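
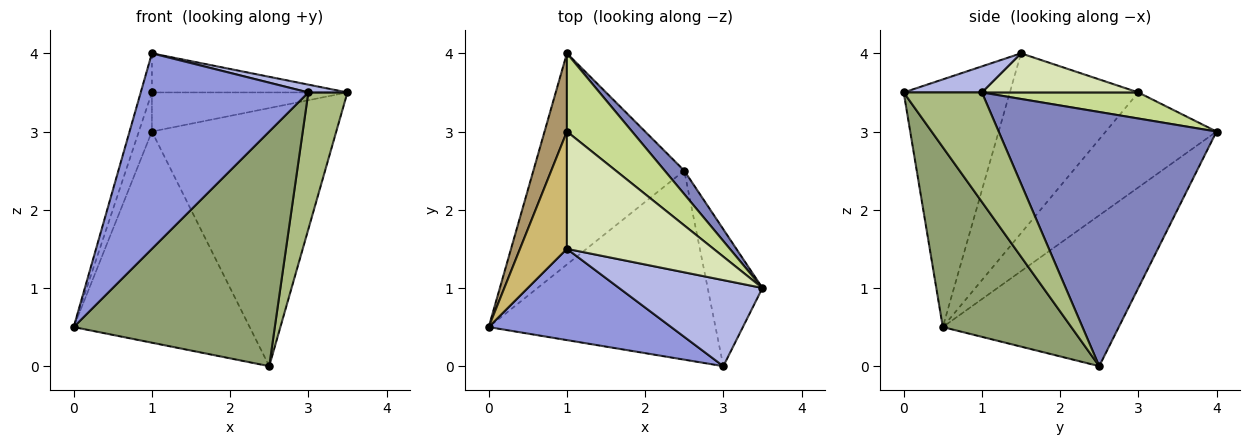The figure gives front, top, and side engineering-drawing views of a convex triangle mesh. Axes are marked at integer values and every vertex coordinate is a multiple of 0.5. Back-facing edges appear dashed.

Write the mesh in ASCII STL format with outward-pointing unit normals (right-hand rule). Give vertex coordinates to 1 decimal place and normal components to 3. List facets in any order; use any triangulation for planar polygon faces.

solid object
 facet normal -0.577 0.577 -0.577
  outer loop
   vertex 2.5 2.5 0.0
   vertex 0.0 0.5 0.5
   vertex 1.0 4.0 3.0
  endloop
 endfacet
 facet normal 0.762 0.645 0.059
  outer loop
   vertex 2.5 2.5 0.0
   vertex 1.0 4.0 3.0
   vertex 3.5 1.0 3.5
  endloop
 endfacet
 facet normal -0.498 -0.786 0.367
  outer loop
   vertex 3.0 0.0 3.5
   vertex 1.0 1.5 4.0
   vertex 0.0 0.5 0.5
  endloop
 endfacet
 facet normal 0.178 -0.089 0.980
  outer loop
   vertex 3.0 0.0 3.5
   vertex 3.5 1.0 3.5
   vertex 1.0 1.5 4.0
  endloop
 endfacet
 facet normal 0.445 -0.697 -0.562
  outer loop
   vertex 3.0 0.0 3.5
   vertex 0.0 0.5 0.5
   vertex 2.5 2.5 0.0
  endloop
 endfacet
 facet normal 0.816 -0.408 -0.408
  outer loop
   vertex 3.0 0.0 3.5
   vertex 2.5 2.5 0.0
   vertex 3.5 1.0 3.5
  endloop
 endfacet
 facet normal 0.337 0.421 0.842
  outer loop
   vertex 1.0 3.0 3.5
   vertex 3.5 1.0 3.5
   vertex 1.0 4.0 3.0
  endloop
 endfacet
 facet normal 0.245 0.307 0.920
  outer loop
   vertex 1.0 3.0 3.5
   vertex 1.0 1.5 4.0
   vertex 3.5 1.0 3.5
  endloop
 endfacet
 facet normal -0.967 0.114 0.228
  outer loop
   vertex 1.0 3.0 3.5
   vertex 1.0 4.0 3.0
   vertex 0.0 0.5 0.5
  endloop
 endfacet
 facet normal -0.964 0.084 0.252
  outer loop
   vertex 1.0 3.0 3.5
   vertex 0.0 0.5 0.5
   vertex 1.0 1.5 4.0
  endloop
 endfacet
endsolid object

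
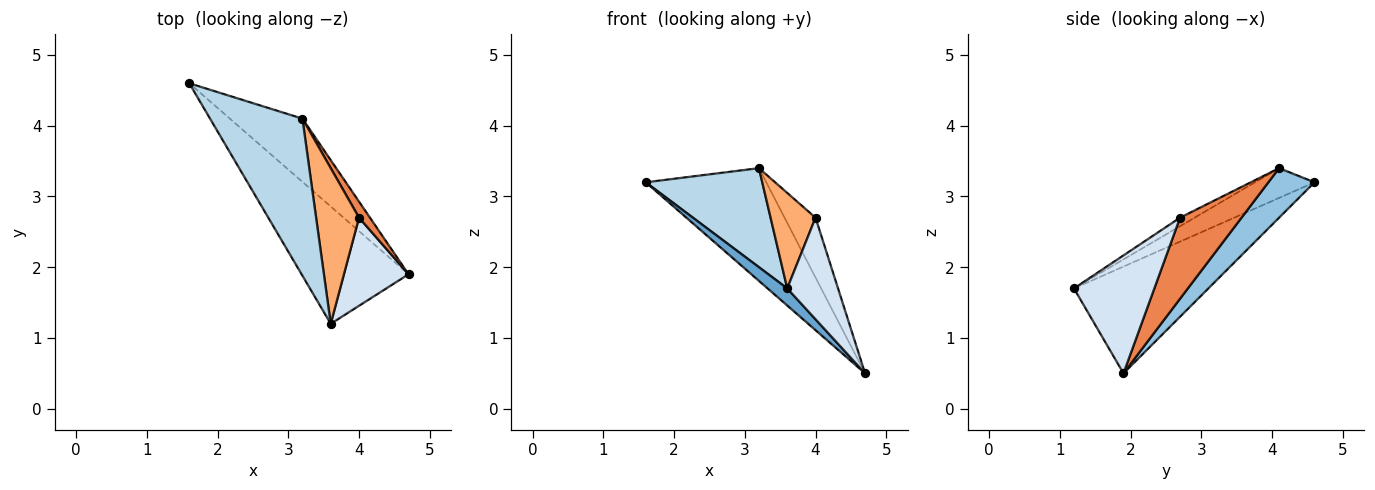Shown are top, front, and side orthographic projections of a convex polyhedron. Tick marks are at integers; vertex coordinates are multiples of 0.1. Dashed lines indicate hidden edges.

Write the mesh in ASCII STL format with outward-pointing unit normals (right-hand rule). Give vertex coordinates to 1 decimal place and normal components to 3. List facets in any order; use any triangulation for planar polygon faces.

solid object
 facet normal -0.703 -0.103 -0.704
  outer loop
   vertex 3.6 1.2 1.7
   vertex 1.6 4.6 3.2
   vertex 4.7 1.9 0.5
  endloop
 endfacet
 facet normal 0.317 0.827 -0.464
  outer loop
   vertex 3.2 4.1 3.4
   vertex 4.7 1.9 0.5
   vertex 1.6 4.6 3.2
  endloop
 endfacet
 facet normal -0.263 -0.515 0.816
  outer loop
   vertex 3.2 4.1 3.4
   vertex 1.6 4.6 3.2
   vertex 3.6 1.2 1.7
  endloop
 endfacet
 facet normal 0.767 -0.485 0.420
  outer loop
   vertex 4.0 2.7 2.7
   vertex 3.6 1.2 1.7
   vertex 4.7 1.9 0.5
  endloop
 endfacet
 facet normal 0.887 0.447 0.120
  outer loop
   vertex 4.0 2.7 2.7
   vertex 4.7 1.9 0.5
   vertex 3.2 4.1 3.4
  endloop
 endfacet
 facet normal -0.167 -0.516 0.840
  outer loop
   vertex 4.0 2.7 2.7
   vertex 3.2 4.1 3.4
   vertex 3.6 1.2 1.7
  endloop
 endfacet
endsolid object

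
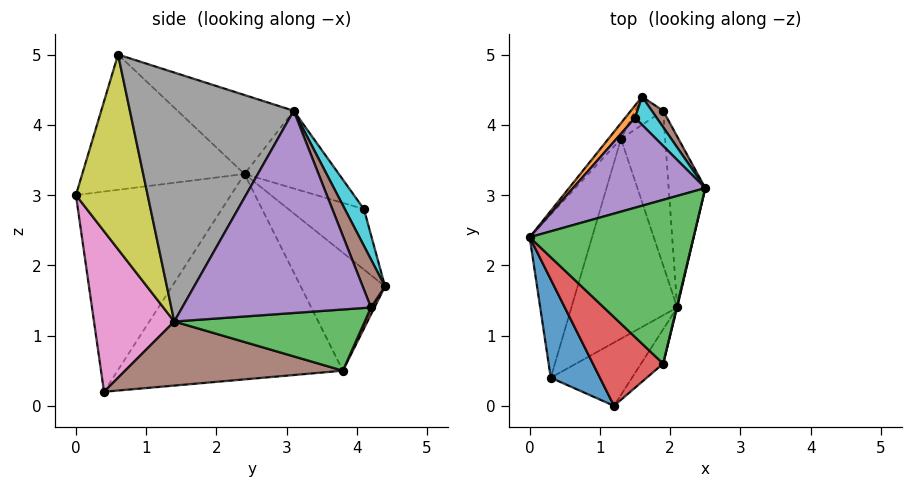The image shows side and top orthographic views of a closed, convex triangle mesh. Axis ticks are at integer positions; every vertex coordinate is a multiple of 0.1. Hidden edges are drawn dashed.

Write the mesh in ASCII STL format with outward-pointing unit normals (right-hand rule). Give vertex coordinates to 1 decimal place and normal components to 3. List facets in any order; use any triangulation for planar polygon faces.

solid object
 facet normal -0.863 -0.458 0.212
  outer loop
   vertex 0.3 0.4 0.2
   vertex 1.2 0.0 3.0
   vertex 0.0 2.4 3.3
  endloop
 endfacet
 facet normal -0.915 0.294 -0.278
  outer loop
   vertex 1.3 3.8 0.5
   vertex 0.3 0.4 0.2
   vertex 0.0 2.4 3.3
  endloop
 endfacet
 facet normal -0.404 0.365 0.839
  outer loop
   vertex 1.9 0.6 5.0
   vertex 2.5 3.1 4.2
   vertex 0.0 2.4 3.3
  endloop
 endfacet
 facet normal -0.793 -0.448 0.412
  outer loop
   vertex 1.9 0.6 5.0
   vertex 0.0 2.4 3.3
   vertex 1.2 0.0 3.0
  endloop
 endfacet
 facet normal -0.415 0.574 0.706
  outer loop
   vertex 1.5 4.1 2.8
   vertex 0.0 2.4 3.3
   vertex 2.5 3.1 4.2
  endloop
 endfacet
 facet normal 0.516 -0.077 -0.853
  outer loop
   vertex 2.1 1.4 1.2
   vertex 0.3 0.4 0.2
   vertex 1.3 3.8 0.5
  endloop
 endfacet
 facet normal 0.584 -0.756 -0.296
  outer loop
   vertex 2.1 1.4 1.2
   vertex 1.2 0.0 3.0
   vertex 0.3 0.4 0.2
  endloop
 endfacet
 facet normal 0.973 -0.233 0.002
  outer loop
   vertex 2.1 1.4 1.2
   vertex 2.5 3.1 4.2
   vertex 1.9 0.6 5.0
  endloop
 endfacet
 facet normal 0.782 -0.617 -0.089
  outer loop
   vertex 2.1 1.4 1.2
   vertex 1.9 0.6 5.0
   vertex 1.2 0.0 3.0
  endloop
 endfacet
 facet normal 0.463 0.844 0.272
  outer loop
   vertex 1.6 4.4 1.7
   vertex 1.5 4.1 2.8
   vertex 2.5 3.1 4.2
  endloop
 endfacet
 facet normal -0.811 0.579 -0.087
  outer loop
   vertex 1.6 4.4 1.7
   vertex 1.3 3.8 0.5
   vertex 0.0 2.4 3.3
  endloop
 endfacet
 facet normal -0.727 0.676 0.118
  outer loop
   vertex 1.6 4.4 1.7
   vertex 0.0 2.4 3.3
   vertex 1.5 4.1 2.8
  endloop
 endfacet
 facet normal 0.807 0.099 -0.582
  outer loop
   vertex 1.9 4.2 1.4
   vertex 2.1 1.4 1.2
   vertex 1.3 3.8 0.5
  endloop
 endfacet
 facet normal 0.117 0.876 -0.467
  outer loop
   vertex 1.9 4.2 1.4
   vertex 1.3 3.8 0.5
   vertex 1.6 4.4 1.7
  endloop
 endfacet
 facet normal 0.981 0.083 -0.178
  outer loop
   vertex 1.9 4.2 1.4
   vertex 2.5 3.1 4.2
   vertex 2.1 1.4 1.2
  endloop
 endfacet
 facet normal 0.650 0.745 0.153
  outer loop
   vertex 1.9 4.2 1.4
   vertex 1.6 4.4 1.7
   vertex 2.5 3.1 4.2
  endloop
 endfacet
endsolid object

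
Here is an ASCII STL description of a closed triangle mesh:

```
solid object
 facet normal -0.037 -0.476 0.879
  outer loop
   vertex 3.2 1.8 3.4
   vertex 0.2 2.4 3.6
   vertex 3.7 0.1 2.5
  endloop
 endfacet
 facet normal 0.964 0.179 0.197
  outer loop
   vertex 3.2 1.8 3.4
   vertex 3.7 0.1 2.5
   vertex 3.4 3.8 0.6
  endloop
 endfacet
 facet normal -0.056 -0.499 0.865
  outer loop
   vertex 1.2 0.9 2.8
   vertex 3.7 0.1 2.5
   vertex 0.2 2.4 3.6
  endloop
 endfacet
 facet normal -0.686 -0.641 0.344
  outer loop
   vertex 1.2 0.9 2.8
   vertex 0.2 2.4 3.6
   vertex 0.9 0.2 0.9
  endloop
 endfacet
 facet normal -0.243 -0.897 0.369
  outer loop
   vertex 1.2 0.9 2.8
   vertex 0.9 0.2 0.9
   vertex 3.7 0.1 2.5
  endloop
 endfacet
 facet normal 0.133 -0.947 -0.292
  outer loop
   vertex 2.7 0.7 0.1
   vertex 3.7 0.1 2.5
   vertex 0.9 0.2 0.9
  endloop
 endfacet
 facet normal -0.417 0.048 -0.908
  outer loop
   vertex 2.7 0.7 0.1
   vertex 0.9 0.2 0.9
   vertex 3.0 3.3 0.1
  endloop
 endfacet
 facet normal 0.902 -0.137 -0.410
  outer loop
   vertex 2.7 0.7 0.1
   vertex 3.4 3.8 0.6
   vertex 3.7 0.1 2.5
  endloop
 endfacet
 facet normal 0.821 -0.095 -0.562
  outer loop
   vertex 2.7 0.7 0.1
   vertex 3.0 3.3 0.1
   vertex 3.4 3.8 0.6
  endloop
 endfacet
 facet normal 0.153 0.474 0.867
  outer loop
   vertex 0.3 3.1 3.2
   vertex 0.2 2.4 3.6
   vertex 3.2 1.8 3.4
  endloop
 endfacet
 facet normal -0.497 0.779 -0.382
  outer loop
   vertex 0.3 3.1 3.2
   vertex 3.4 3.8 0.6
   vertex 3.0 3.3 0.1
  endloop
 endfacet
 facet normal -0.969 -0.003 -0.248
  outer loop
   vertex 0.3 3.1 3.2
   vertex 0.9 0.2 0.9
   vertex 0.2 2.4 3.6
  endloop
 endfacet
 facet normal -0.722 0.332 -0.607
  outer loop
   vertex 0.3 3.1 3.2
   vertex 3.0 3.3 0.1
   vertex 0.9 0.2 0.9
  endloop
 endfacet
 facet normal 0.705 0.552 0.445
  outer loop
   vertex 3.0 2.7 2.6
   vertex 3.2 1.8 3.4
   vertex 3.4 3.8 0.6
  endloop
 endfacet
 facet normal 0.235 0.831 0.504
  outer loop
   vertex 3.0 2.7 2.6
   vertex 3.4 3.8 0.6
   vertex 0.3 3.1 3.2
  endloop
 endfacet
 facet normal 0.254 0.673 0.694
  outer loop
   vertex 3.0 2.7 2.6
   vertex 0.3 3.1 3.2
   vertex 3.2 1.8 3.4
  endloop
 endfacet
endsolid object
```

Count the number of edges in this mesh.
24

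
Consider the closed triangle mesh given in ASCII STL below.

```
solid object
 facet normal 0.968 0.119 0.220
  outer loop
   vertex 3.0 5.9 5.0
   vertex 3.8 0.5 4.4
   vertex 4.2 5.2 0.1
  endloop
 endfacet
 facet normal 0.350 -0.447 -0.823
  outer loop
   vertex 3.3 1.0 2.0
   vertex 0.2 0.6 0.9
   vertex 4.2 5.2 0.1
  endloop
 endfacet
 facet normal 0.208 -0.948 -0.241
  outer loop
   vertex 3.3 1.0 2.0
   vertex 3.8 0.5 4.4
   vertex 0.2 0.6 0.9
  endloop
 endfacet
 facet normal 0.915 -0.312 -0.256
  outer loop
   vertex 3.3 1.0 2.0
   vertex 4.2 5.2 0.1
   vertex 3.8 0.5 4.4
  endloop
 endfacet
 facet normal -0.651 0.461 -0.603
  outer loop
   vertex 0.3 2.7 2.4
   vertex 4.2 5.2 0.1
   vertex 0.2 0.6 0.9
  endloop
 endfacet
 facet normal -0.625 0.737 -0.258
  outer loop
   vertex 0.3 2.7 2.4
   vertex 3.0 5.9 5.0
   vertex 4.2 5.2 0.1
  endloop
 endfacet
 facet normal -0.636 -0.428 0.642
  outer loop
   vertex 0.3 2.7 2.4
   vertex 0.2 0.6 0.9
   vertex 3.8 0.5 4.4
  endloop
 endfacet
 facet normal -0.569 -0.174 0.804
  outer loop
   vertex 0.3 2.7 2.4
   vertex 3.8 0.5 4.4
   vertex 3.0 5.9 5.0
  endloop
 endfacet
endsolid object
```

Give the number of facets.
8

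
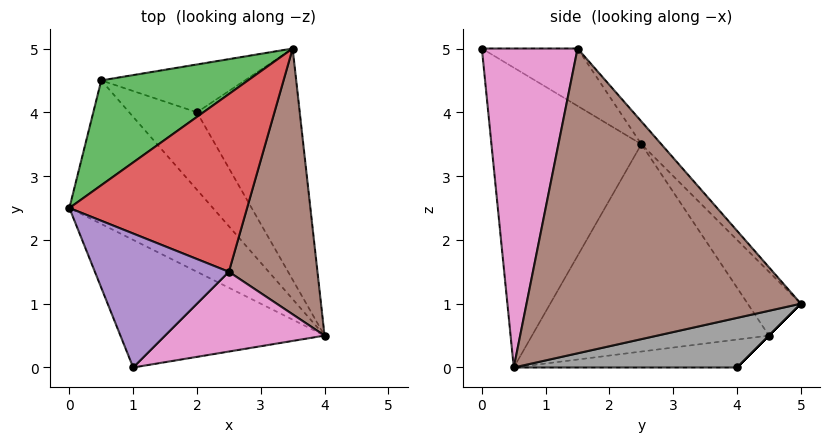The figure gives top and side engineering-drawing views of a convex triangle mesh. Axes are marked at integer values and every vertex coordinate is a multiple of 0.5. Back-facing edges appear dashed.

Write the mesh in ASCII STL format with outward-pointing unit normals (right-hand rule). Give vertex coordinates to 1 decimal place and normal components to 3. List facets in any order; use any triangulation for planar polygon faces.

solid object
 facet normal -0.687 -0.556 -0.468
  outer loop
   vertex 1.0 0.0 5.0
   vertex 0.0 2.5 3.5
   vertex 4.0 0.5 0.0
  endloop
 endfacet
 facet normal -0.690 -0.544 -0.478
  outer loop
   vertex 0.5 4.5 0.5
   vertex 4.0 0.5 0.0
   vertex 0.0 2.5 3.5
  endloop
 endfacet
 facet normal -0.224 0.828 0.515
  outer loop
   vertex 0.5 4.5 0.5
   vertex 0.0 2.5 3.5
   vertex 3.5 5.0 1.0
  endloop
 endfacet
 facet normal -0.083 0.760 0.644
  outer loop
   vertex 2.5 1.5 5.0
   vertex 3.5 5.0 1.0
   vertex 0.0 2.5 3.5
  endloop
 endfacet
 facet normal -0.367 0.367 0.855
  outer loop
   vertex 2.5 1.5 5.0
   vertex 0.0 2.5 3.5
   vertex 1.0 0.0 5.0
  endloop
 endfacet
 facet normal 0.959 0.045 0.279
  outer loop
   vertex 2.5 1.5 5.0
   vertex 4.0 0.5 0.0
   vertex 3.5 5.0 1.0
  endloop
 endfacet
 facet normal 0.667 -0.667 0.333
  outer loop
   vertex 2.5 1.5 5.0
   vertex 1.0 0.0 5.0
   vertex 4.0 0.5 0.0
  endloop
 endfacet
 facet normal 0.422 0.241 -0.874
  outer loop
   vertex 2.0 4.0 0.0
   vertex 3.5 5.0 1.0
   vertex 4.0 0.5 0.0
  endloop
 endfacet
 facet normal -0.372 -0.213 -0.904
  outer loop
   vertex 2.0 4.0 0.0
   vertex 4.0 0.5 0.0
   vertex 0.5 4.5 0.5
  endloop
 endfacet
 facet normal 0.000 0.707 -0.707
  outer loop
   vertex 2.0 4.0 0.0
   vertex 0.5 4.5 0.5
   vertex 3.5 5.0 1.0
  endloop
 endfacet
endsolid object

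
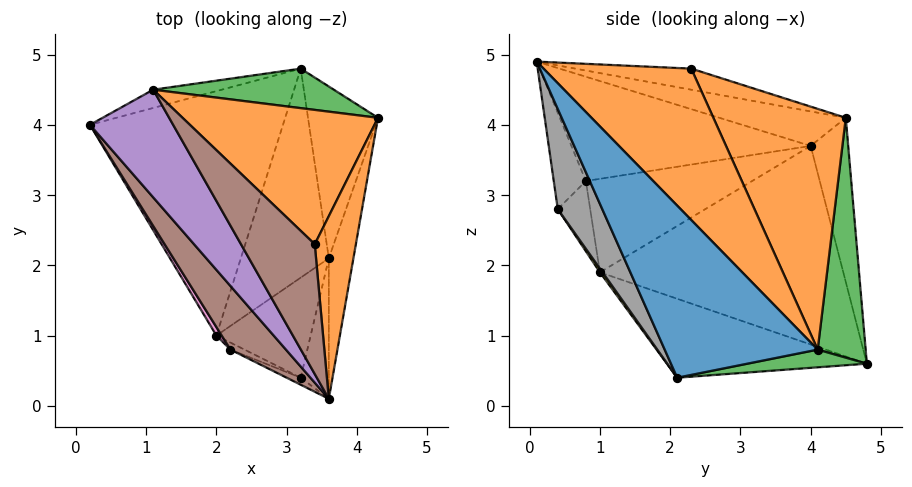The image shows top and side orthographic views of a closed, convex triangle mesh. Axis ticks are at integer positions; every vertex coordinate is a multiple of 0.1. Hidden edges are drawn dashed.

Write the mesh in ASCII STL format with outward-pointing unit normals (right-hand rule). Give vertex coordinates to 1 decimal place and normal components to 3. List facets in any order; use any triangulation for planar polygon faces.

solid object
 facet normal 0.943 -0.303 -0.135
  outer loop
   vertex 3.6 2.1 0.4
   vertex 4.3 4.1 0.8
   vertex 3.6 0.1 4.9
  endloop
 endfacet
 facet normal 0.960 0.099 0.261
  outer loop
   vertex 3.4 2.3 4.8
   vertex 3.6 0.1 4.9
   vertex 4.3 4.1 0.8
  endloop
 endfacet
 facet normal 0.244 0.107 -0.964
  outer loop
   vertex 3.2 4.8 0.6
   vertex 4.3 4.1 0.8
   vertex 3.6 2.1 0.4
  endloop
 endfacet
 facet normal -0.717 -0.012 -0.697
  outer loop
   vertex 3.2 4.8 0.6
   vertex 2.0 1.0 1.9
   vertex 0.2 4.0 3.7
  endloop
 endfacet
 facet normal -0.667 -0.044 -0.744
  outer loop
   vertex 3.2 4.8 0.6
   vertex 3.6 2.1 0.4
   vertex 2.0 1.0 1.9
  endloop
 endfacet
 facet normal -0.749 -0.530 0.398
  outer loop
   vertex 2.2 0.8 3.2
   vertex 3.6 0.1 4.9
   vertex 0.2 4.0 3.7
  endloop
 endfacet
 facet normal -0.844 -0.535 0.048
  outer loop
   vertex 2.2 0.8 3.2
   vertex 0.2 4.0 3.7
   vertex 2.0 1.0 1.9
  endloop
 endfacet
 facet normal 0.823 -0.520 -0.231
  outer loop
   vertex 3.2 0.4 2.8
   vertex 3.6 2.1 0.4
   vertex 3.6 0.1 4.9
  endloop
 endfacet
 facet normal 0.023 -0.818 -0.575
  outer loop
   vertex 3.2 0.4 2.8
   vertex 2.0 1.0 1.9
   vertex 3.6 2.1 0.4
  endloop
 endfacet
 facet normal -0.390 -0.919 -0.057
  outer loop
   vertex 3.2 0.4 2.8
   vertex 3.6 0.1 4.9
   vertex 2.2 0.8 3.2
  endloop
 endfacet
 facet normal -0.397 -0.914 -0.079
  outer loop
   vertex 3.2 0.4 2.8
   vertex 2.2 0.8 3.2
   vertex 2.0 1.0 1.9
  endloop
 endfacet
 facet normal 0.546 0.711 0.443
  outer loop
   vertex 1.1 4.5 4.1
   vertex 3.4 2.3 4.8
   vertex 4.3 4.1 0.8
  endloop
 endfacet
 facet normal 0.458 0.819 0.345
  outer loop
   vertex 1.1 4.5 4.1
   vertex 4.3 4.1 0.8
   vertex 3.2 4.8 0.6
  endloop
 endfacet
 facet normal -0.418 0.892 -0.174
  outer loop
   vertex 1.1 4.5 4.1
   vertex 3.2 4.8 0.6
   vertex 0.2 4.0 3.7
  endloop
 endfacet
 facet normal -0.383 -0.050 0.923
  outer loop
   vertex 1.1 4.5 4.1
   vertex 0.2 4.0 3.7
   vertex 3.6 0.1 4.9
  endloop
 endfacet
 facet normal -0.275 0.019 0.961
  outer loop
   vertex 1.1 4.5 4.1
   vertex 3.6 0.1 4.9
   vertex 3.4 2.3 4.8
  endloop
 endfacet
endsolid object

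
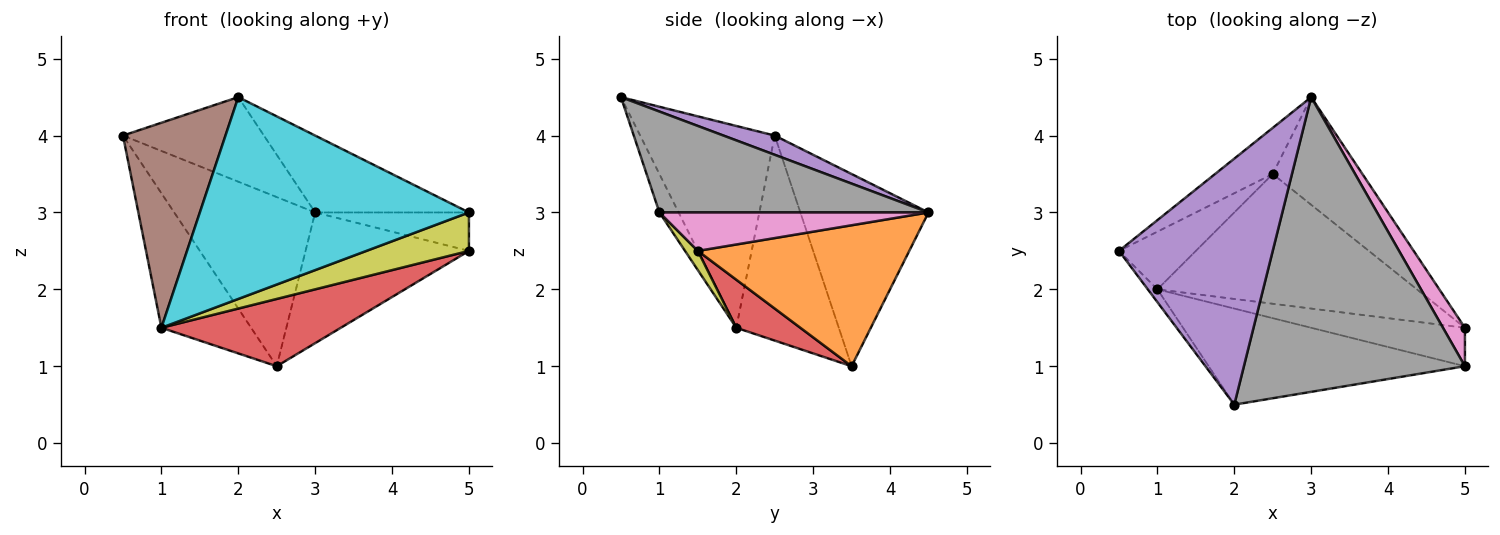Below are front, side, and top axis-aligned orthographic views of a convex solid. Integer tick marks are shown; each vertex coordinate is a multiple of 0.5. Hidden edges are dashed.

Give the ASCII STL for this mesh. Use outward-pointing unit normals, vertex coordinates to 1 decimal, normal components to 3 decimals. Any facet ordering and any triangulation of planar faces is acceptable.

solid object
 facet normal -0.659 0.725 -0.198
  outer loop
   vertex 2.5 3.5 1.0
   vertex 0.5 2.5 4.0
   vertex 3.0 4.5 3.0
  endloop
 endfacet
 facet normal 0.707 0.546 -0.450
  outer loop
   vertex 2.5 3.5 1.0
   vertex 3.0 4.5 3.0
   vertex 5.0 1.5 2.5
  endloop
 endfacet
 facet normal -0.724 0.634 -0.272
  outer loop
   vertex 1.0 2.0 1.5
   vertex 0.5 2.5 4.0
   vertex 2.5 3.5 1.0
  endloop
 endfacet
 facet normal 0.162 -0.454 -0.876
  outer loop
   vertex 1.0 2.0 1.5
   vertex 2.5 3.5 1.0
   vertex 5.0 1.5 2.5
  endloop
 endfacet
 facet normal 0.117 0.323 0.939
  outer loop
   vertex 2.0 0.5 4.5
   vertex 3.0 4.5 3.0
   vertex 0.5 2.5 4.0
  endloop
 endfacet
 facet normal -0.795 -0.606 -0.038
  outer loop
   vertex 2.0 0.5 4.5
   vertex 0.5 2.5 4.0
   vertex 1.0 2.0 1.5
  endloop
 endfacet
 facet normal 0.778 0.444 0.444
  outer loop
   vertex 5.0 1.0 3.0
   vertex 5.0 1.5 2.5
   vertex 3.0 4.5 3.0
  endloop
 endfacet
 facet normal 0.404 0.231 0.885
  outer loop
   vertex 5.0 1.0 3.0
   vertex 3.0 4.5 3.0
   vertex 2.0 0.5 4.5
  endloop
 endfacet
 facet normal 0.088 -0.704 -0.704
  outer loop
   vertex 5.0 1.0 3.0
   vertex 1.0 2.0 1.5
   vertex 5.0 1.5 2.5
  endloop
 endfacet
 facet normal -0.064 -0.901 -0.429
  outer loop
   vertex 5.0 1.0 3.0
   vertex 2.0 0.5 4.5
   vertex 1.0 2.0 1.5
  endloop
 endfacet
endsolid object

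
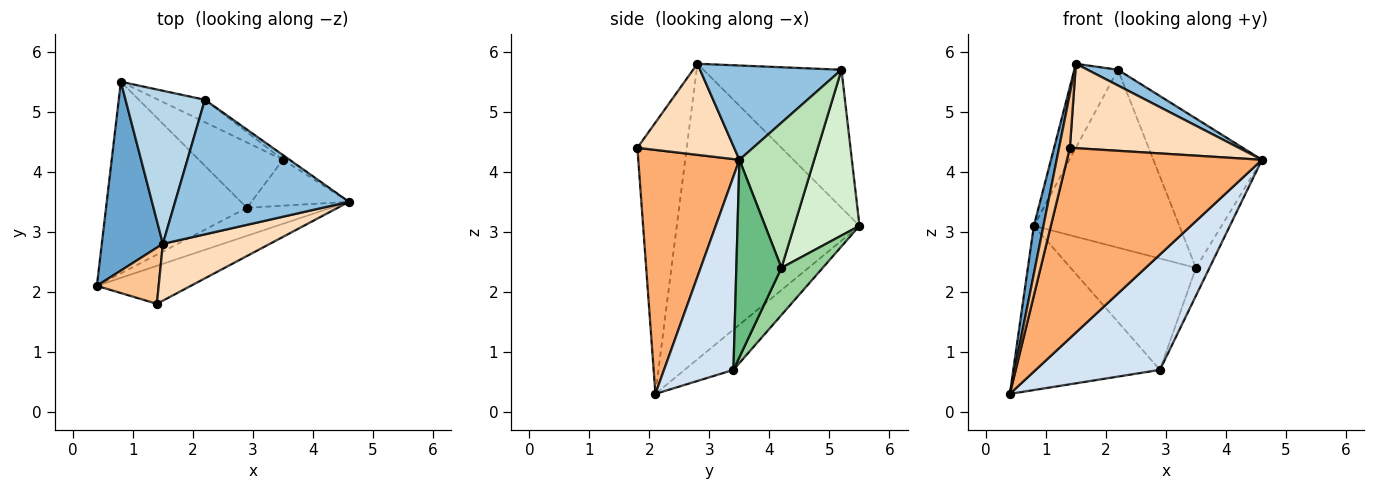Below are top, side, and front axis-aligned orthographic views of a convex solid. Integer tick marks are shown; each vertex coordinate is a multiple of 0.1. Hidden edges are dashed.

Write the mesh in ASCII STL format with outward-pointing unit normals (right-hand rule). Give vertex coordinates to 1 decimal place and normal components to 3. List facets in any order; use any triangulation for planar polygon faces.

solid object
 facet normal -0.978 -0.051 0.202
  outer loop
   vertex 1.5 2.8 5.8
   vertex 0.8 5.5 3.1
   vertex 0.4 2.1 0.3
  endloop
 endfacet
 facet normal 0.474 -0.102 0.874
  outer loop
   vertex 2.2 5.2 5.7
   vertex 1.5 2.8 5.8
   vertex 4.6 3.5 4.2
  endloop
 endfacet
 facet normal -0.836 0.264 0.481
  outer loop
   vertex 2.2 5.2 5.7
   vertex 0.8 5.5 3.1
   vertex 1.5 2.8 5.8
  endloop
 endfacet
 facet normal 0.477 -0.854 -0.207
  outer loop
   vertex 2.9 3.4 0.7
   vertex 4.6 3.5 4.2
   vertex 0.4 2.1 0.3
  endloop
 endfacet
 facet normal -0.212 0.636 -0.742
  outer loop
   vertex 2.9 3.4 0.7
   vertex 0.4 2.1 0.3
   vertex 0.8 5.5 3.1
  endloop
 endfacet
 facet normal 0.453 -0.874 -0.175
  outer loop
   vertex 1.4 1.8 4.4
   vertex 0.4 2.1 0.3
   vertex 4.6 3.5 4.2
  endloop
 endfacet
 facet normal -0.954 -0.209 0.217
  outer loop
   vertex 1.4 1.8 4.4
   vertex 1.5 2.8 5.8
   vertex 0.4 2.1 0.3
  endloop
 endfacet
 facet normal 0.429 -0.749 0.504
  outer loop
   vertex 1.4 1.8 4.4
   vertex 4.6 3.5 4.2
   vertex 1.5 2.8 5.8
  endloop
 endfacet
 facet normal 0.866 0.260 -0.428
  outer loop
   vertex 3.5 4.2 2.4
   vertex 4.6 3.5 4.2
   vertex 2.9 3.4 0.7
  endloop
 endfacet
 facet normal 0.273 0.830 -0.487
  outer loop
   vertex 3.5 4.2 2.4
   vertex 2.9 3.4 0.7
   vertex 0.8 5.5 3.1
  endloop
 endfacet
 facet normal 0.567 0.823 -0.026
  outer loop
   vertex 3.5 4.2 2.4
   vertex 2.2 5.2 5.7
   vertex 4.6 3.5 4.2
  endloop
 endfacet
 facet normal 0.407 0.906 -0.114
  outer loop
   vertex 3.5 4.2 2.4
   vertex 0.8 5.5 3.1
   vertex 2.2 5.2 5.7
  endloop
 endfacet
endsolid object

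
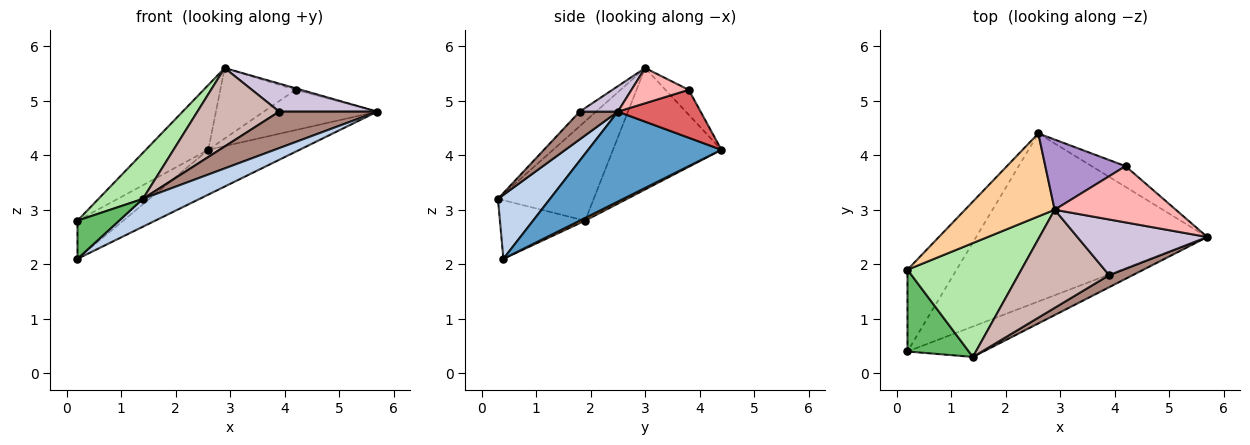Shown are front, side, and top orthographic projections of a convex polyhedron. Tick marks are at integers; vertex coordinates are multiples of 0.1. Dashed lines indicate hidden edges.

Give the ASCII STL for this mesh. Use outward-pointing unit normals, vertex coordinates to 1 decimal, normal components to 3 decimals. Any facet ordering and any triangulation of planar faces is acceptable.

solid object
 facet normal 0.352 0.241 -0.904
  outer loop
   vertex 2.6 4.4 4.1
   vertex 5.7 2.5 4.8
   vertex 0.2 0.4 2.1
  endloop
 endfacet
 facet normal 0.527 -0.574 -0.627
  outer loop
   vertex 1.4 0.3 3.2
   vertex 0.2 0.4 2.1
   vertex 5.7 2.5 4.8
  endloop
 endfacet
 facet normal 0.050 0.422 -0.905
  outer loop
   vertex 0.2 1.9 2.8
   vertex 2.6 4.4 4.1
   vertex 0.2 0.4 2.1
  endloop
 endfacet
 facet normal -0.730 0.421 0.539
  outer loop
   vertex 0.2 1.9 2.8
   vertex 2.9 3.0 5.6
   vertex 2.6 4.4 4.1
  endloop
 endfacet
 facet normal -0.655 -0.320 0.685
  outer loop
   vertex 0.2 1.9 2.8
   vertex 0.2 0.4 2.1
   vertex 1.4 0.3 3.2
  endloop
 endfacet
 facet normal -0.629 -0.291 0.721
  outer loop
   vertex 0.2 1.9 2.8
   vertex 1.4 0.3 3.2
   vertex 2.9 3.0 5.6
  endloop
 endfacet
 facet normal 0.544 0.746 -0.384
  outer loop
   vertex 4.2 3.8 5.2
   vertex 5.7 2.5 4.8
   vertex 2.6 4.4 4.1
  endloop
 endfacet
 facet normal 0.279 0.027 0.960
  outer loop
   vertex 4.2 3.8 5.2
   vertex 2.9 3.0 5.6
   vertex 5.7 2.5 4.8
  endloop
 endfacet
 facet normal -0.214 0.692 0.689
  outer loop
   vertex 4.2 3.8 5.2
   vertex 2.6 4.4 4.1
   vertex 2.9 3.0 5.6
  endloop
 endfacet
 facet normal 0.172 -0.443 0.880
  outer loop
   vertex 3.9 1.8 4.8
   vertex 5.7 2.5 4.8
   vertex 2.9 3.0 5.6
  endloop
 endfacet
 facet normal 0.346 -0.891 0.294
  outer loop
   vertex 3.9 1.8 4.8
   vertex 1.4 0.3 3.2
   vertex 5.7 2.5 4.8
  endloop
 endfacet
 facet normal -0.124 -0.620 0.775
  outer loop
   vertex 3.9 1.8 4.8
   vertex 2.9 3.0 5.6
   vertex 1.4 0.3 3.2
  endloop
 endfacet
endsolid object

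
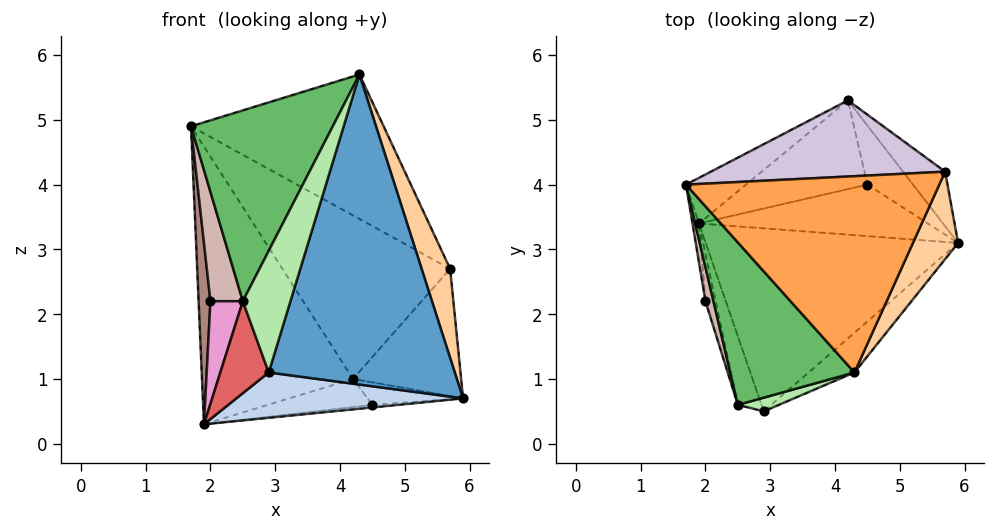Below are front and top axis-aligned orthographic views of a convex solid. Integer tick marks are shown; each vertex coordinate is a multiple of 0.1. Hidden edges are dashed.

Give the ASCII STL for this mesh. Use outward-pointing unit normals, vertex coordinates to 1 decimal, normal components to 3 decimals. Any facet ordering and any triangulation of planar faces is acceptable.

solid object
 facet normal 0.644 -0.758 -0.097
  outer loop
   vertex 4.3 1.1 5.7
   vertex 2.9 0.5 1.1
   vertex 5.9 3.1 0.7
  endloop
 endfacet
 facet normal 0.079 -0.240 -0.968
  outer loop
   vertex 1.9 3.4 0.3
   vertex 5.9 3.1 0.7
   vertex 2.9 0.5 1.1
  endloop
 endfacet
 facet normal 0.382 0.548 0.744
  outer loop
   vertex 5.7 4.2 2.7
   vertex 1.7 4.0 4.9
   vertex 4.3 1.1 5.7
  endloop
 endfacet
 facet normal 0.951 -0.220 0.216
  outer loop
   vertex 5.7 4.2 2.7
   vertex 4.3 1.1 5.7
   vertex 5.9 3.1 0.7
  endloop
 endfacet
 facet normal -0.724 -0.525 0.447
  outer loop
   vertex 2.5 0.6 2.2
   vertex 4.3 1.1 5.7
   vertex 1.7 4.0 4.9
  endloop
 endfacet
 facet normal 0.059 -0.992 0.112
  outer loop
   vertex 2.5 0.6 2.2
   vertex 2.9 0.5 1.1
   vertex 4.3 1.1 5.7
  endloop
 endfacet
 facet normal -0.879 -0.382 -0.285
  outer loop
   vertex 2.5 0.6 2.2
   vertex 1.9 3.4 0.3
   vertex 2.9 0.5 1.1
  endloop
 endfacet
 facet normal 0.746 0.612 -0.262
  outer loop
   vertex 4.2 5.3 1.0
   vertex 5.7 4.2 2.7
   vertex 5.9 3.1 0.7
  endloop
 endfacet
 facet normal -0.608 0.783 -0.129
  outer loop
   vertex 4.2 5.3 1.0
   vertex 1.9 3.4 0.3
   vertex 1.7 4.0 4.9
  endloop
 endfacet
 facet normal 0.184 0.891 0.415
  outer loop
   vertex 4.2 5.3 1.0
   vertex 1.7 4.0 4.9
   vertex 5.7 4.2 2.7
  endloop
 endfacet
 facet normal -0.992 -0.125 -0.027
  outer loop
   vertex 2.0 2.2 2.2
   vertex 1.7 4.0 4.9
   vertex 1.9 3.4 0.3
  endloop
 endfacet
 facet normal -0.950 -0.297 0.092
  outer loop
   vertex 2.0 2.2 2.2
   vertex 2.5 0.6 2.2
   vertex 1.7 4.0 4.9
  endloop
 endfacet
 facet normal -0.946 -0.295 -0.137
  outer loop
   vertex 2.0 2.2 2.2
   vertex 1.9 3.4 0.3
   vertex 2.5 0.6 2.2
  endloop
 endfacet
 facet normal 0.103 0.050 -0.993
  outer loop
   vertex 4.5 4.0 0.6
   vertex 5.9 3.1 0.7
   vertex 1.9 3.4 0.3
  endloop
 endfacet
 facet normal 0.283 0.341 -0.896
  outer loop
   vertex 4.5 4.0 0.6
   vertex 4.2 5.3 1.0
   vertex 5.9 3.1 0.7
  endloop
 endfacet
 facet normal 0.040 0.302 -0.952
  outer loop
   vertex 4.5 4.0 0.6
   vertex 1.9 3.4 0.3
   vertex 4.2 5.3 1.0
  endloop
 endfacet
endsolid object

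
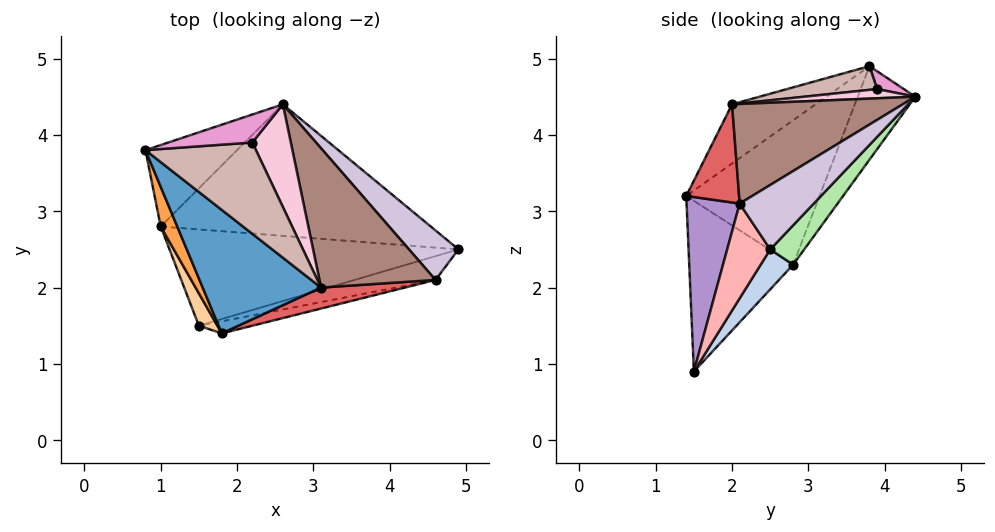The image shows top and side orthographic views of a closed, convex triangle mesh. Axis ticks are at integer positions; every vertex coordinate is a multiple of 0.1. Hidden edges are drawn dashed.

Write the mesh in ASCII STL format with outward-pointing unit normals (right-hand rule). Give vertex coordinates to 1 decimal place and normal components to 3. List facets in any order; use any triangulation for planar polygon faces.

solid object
 facet normal -0.346 -0.634 0.692
  outer loop
   vertex 3.1 2.0 4.4
   vertex 0.8 3.8 4.9
   vertex 1.8 1.4 3.2
  endloop
 endfacet
 facet normal 0.091 0.746 -0.660
  outer loop
   vertex 1.0 2.8 2.3
   vertex 4.9 2.5 2.5
   vertex 1.5 1.5 0.9
  endloop
 endfacet
 facet normal -0.891 -0.443 0.102
  outer loop
   vertex 1.0 2.8 2.3
   vertex 1.8 1.4 3.2
   vertex 0.8 3.8 4.9
  endloop
 endfacet
 facet normal -0.890 -0.446 0.097
  outer loop
   vertex 1.0 2.8 2.3
   vertex 1.5 1.5 0.9
   vertex 1.8 1.4 3.2
  endloop
 endfacet
 facet normal -0.366 0.859 -0.358
  outer loop
   vertex 2.6 4.4 4.5
   vertex 1.0 2.8 2.3
   vertex 0.8 3.8 4.9
  endloop
 endfacet
 facet normal 0.092 0.772 -0.628
  outer loop
   vertex 2.6 4.4 4.5
   vertex 4.9 2.5 2.5
   vertex 1.0 2.8 2.3
  endloop
 endfacet
 facet normal 0.244 -0.947 0.209
  outer loop
   vertex 4.6 2.1 3.1
   vertex 3.1 2.0 4.4
   vertex 1.8 1.4 3.2
  endloop
 endfacet
 facet normal 0.413 -0.839 -0.353
  outer loop
   vertex 4.6 2.1 3.1
   vertex 1.5 1.5 0.9
   vertex 4.9 2.5 2.5
  endloop
 endfacet
 facet normal 0.239 -0.968 -0.073
  outer loop
   vertex 4.6 2.1 3.1
   vertex 1.8 1.4 3.2
   vertex 1.5 1.5 0.9
  endloop
 endfacet
 facet normal 0.756 0.304 0.580
  outer loop
   vertex 4.6 2.1 3.1
   vertex 4.9 2.5 2.5
   vertex 2.6 4.4 4.5
  endloop
 endfacet
 facet normal 0.647 0.103 0.755
  outer loop
   vertex 4.6 2.1 3.1
   vertex 2.6 4.4 4.5
   vertex 3.1 2.0 4.4
  endloop
 endfacet
 facet normal 0.210 -0.004 0.978
  outer loop
   vertex 2.2 3.9 4.6
   vertex 0.8 3.8 4.9
   vertex 3.1 2.0 4.4
  endloop
 endfacet
 facet normal 0.207 0.030 0.978
  outer loop
   vertex 2.2 3.9 4.6
   vertex 2.6 4.4 4.5
   vertex 0.8 3.8 4.9
  endloop
 endfacet
 facet normal 0.233 0.008 0.972
  outer loop
   vertex 2.2 3.9 4.6
   vertex 3.1 2.0 4.4
   vertex 2.6 4.4 4.5
  endloop
 endfacet
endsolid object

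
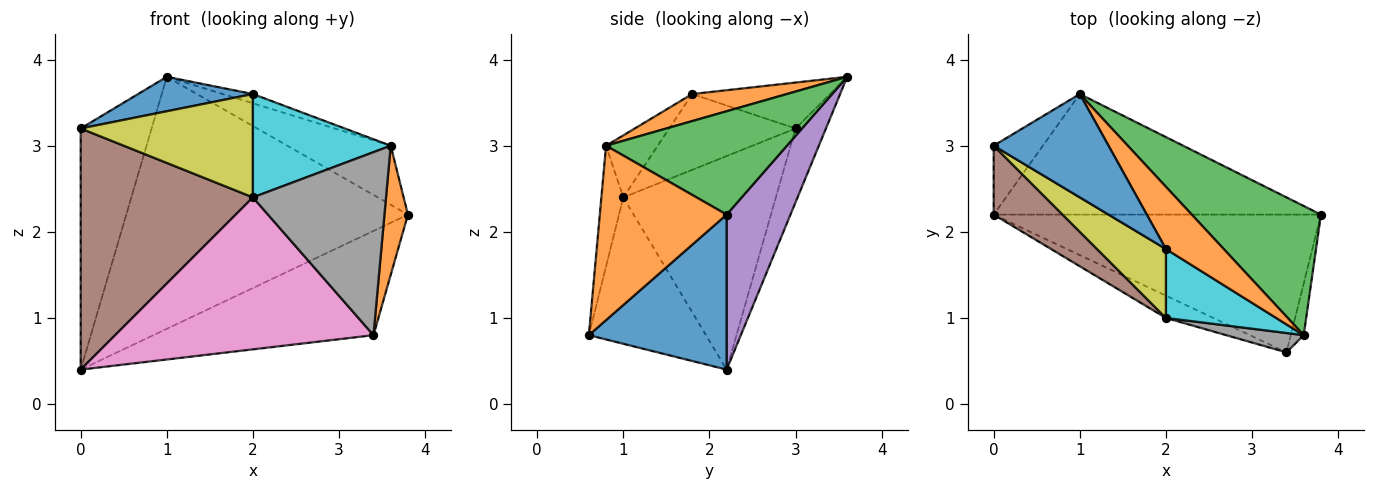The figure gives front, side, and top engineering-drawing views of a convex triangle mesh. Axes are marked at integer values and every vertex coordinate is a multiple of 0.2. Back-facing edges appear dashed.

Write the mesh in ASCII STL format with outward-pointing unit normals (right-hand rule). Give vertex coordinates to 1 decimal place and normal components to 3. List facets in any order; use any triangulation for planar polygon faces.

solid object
 facet normal 0.353 0.564 -0.746
  outer loop
   vertex 0.0 2.2 0.4
   vertex 3.8 2.2 2.2
   vertex 3.4 0.6 0.8
  endloop
 endfacet
 facet normal 0.981 -0.182 -0.073
  outer loop
   vertex 3.6 0.8 3.0
   vertex 3.4 0.6 0.8
   vertex 3.8 2.2 2.2
  endloop
 endfacet
 facet normal 0.588 0.336 0.735
  outer loop
   vertex 1.0 3.6 3.8
   vertex 3.6 0.8 3.0
   vertex 3.8 2.2 2.2
  endloop
 endfacet
 facet normal -0.381 0.889 -0.254
  outer loop
   vertex 1.0 3.6 3.8
   vertex 0.0 2.2 0.4
   vertex 0.0 3.0 3.2
  endloop
 endfacet
 facet normal 0.200 0.884 -0.423
  outer loop
   vertex 1.0 3.6 3.8
   vertex 3.8 2.2 2.2
   vertex 0.0 2.2 0.4
  endloop
 endfacet
 facet normal -0.648 -0.732 0.209
  outer loop
   vertex 2.0 1.0 2.4
   vertex 0.0 3.0 3.2
   vertex 0.0 2.2 0.4
  endloop
 endfacet
 facet normal -0.409 -0.903 -0.132
  outer loop
   vertex 2.0 1.0 2.4
   vertex 0.0 2.2 0.4
   vertex 3.4 0.6 0.8
  endloop
 endfacet
 facet normal -0.162 -0.981 0.104
  outer loop
   vertex 2.0 1.0 2.4
   vertex 3.4 0.6 0.8
   vertex 3.6 0.8 3.0
  endloop
 endfacet
 facet normal -0.521 -0.710 0.474
  outer loop
   vertex 2.0 1.8 3.6
   vertex 0.0 3.0 3.2
   vertex 2.0 1.0 2.4
  endloop
 endfacet
 facet normal -0.298 -0.794 0.530
  outer loop
   vertex 2.0 1.8 3.6
   vertex 2.0 1.0 2.4
   vertex 3.6 0.8 3.0
  endloop
 endfacet
 facet normal -0.355 -0.296 0.887
  outer loop
   vertex 2.0 1.8 3.6
   vertex 1.0 3.6 3.8
   vertex 0.0 3.0 3.2
  endloop
 endfacet
 facet normal 0.420 0.134 0.898
  outer loop
   vertex 2.0 1.8 3.6
   vertex 3.6 0.8 3.0
   vertex 1.0 3.6 3.8
  endloop
 endfacet
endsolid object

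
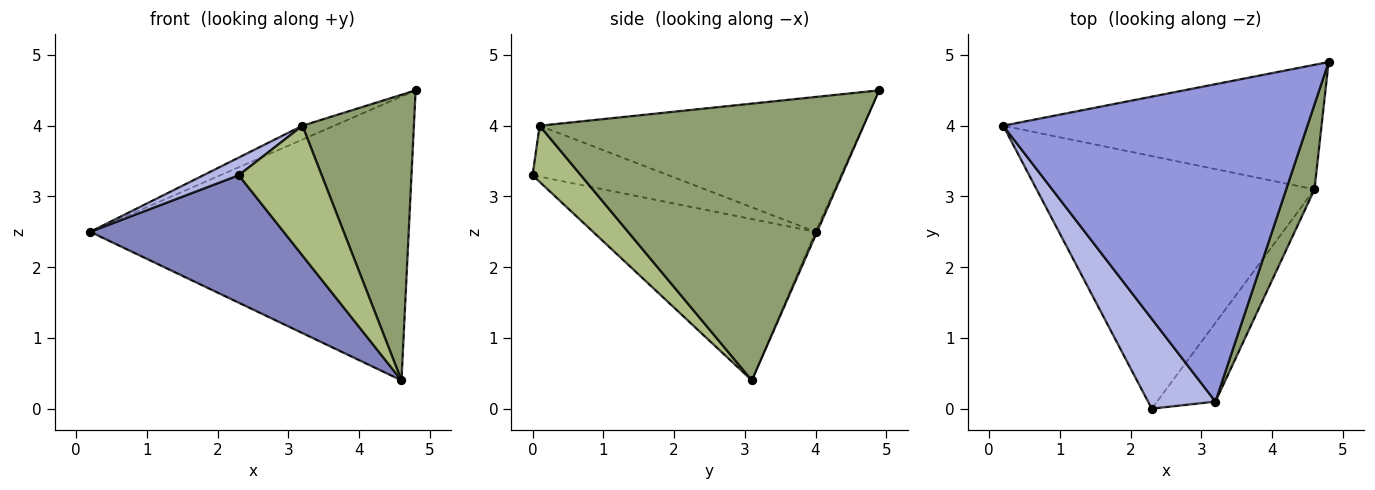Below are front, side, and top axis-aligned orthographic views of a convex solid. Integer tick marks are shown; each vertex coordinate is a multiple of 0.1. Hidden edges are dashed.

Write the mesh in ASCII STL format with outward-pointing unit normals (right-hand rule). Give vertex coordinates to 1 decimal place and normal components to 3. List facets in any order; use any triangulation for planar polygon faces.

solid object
 facet normal -0.004 0.916 -0.402
  outer loop
   vertex 4.6 3.1 0.4
   vertex 0.2 4.0 2.5
   vertex 4.8 4.9 4.5
  endloop
 endfacet
 facet normal -0.460 -0.400 -0.793
  outer loop
   vertex 4.6 3.1 0.4
   vertex 2.3 0.0 3.3
   vertex 0.2 4.0 2.5
  endloop
 endfacet
 facet normal -0.405 0.040 0.913
  outer loop
   vertex 3.2 0.1 4.0
   vertex 4.8 4.9 4.5
   vertex 0.2 4.0 2.5
  endloop
 endfacet
 facet normal -0.596 -0.155 0.788
  outer loop
   vertex 3.2 0.1 4.0
   vertex 0.2 4.0 2.5
   vertex 2.3 0.0 3.3
  endloop
 endfacet
 facet normal 0.941 -0.324 0.096
  outer loop
   vertex 3.2 0.1 4.0
   vertex 4.6 3.1 0.4
   vertex 4.8 4.9 4.5
  endloop
 endfacet
 facet normal 0.446 -0.765 -0.464
  outer loop
   vertex 3.2 0.1 4.0
   vertex 2.3 0.0 3.3
   vertex 4.6 3.1 0.4
  endloop
 endfacet
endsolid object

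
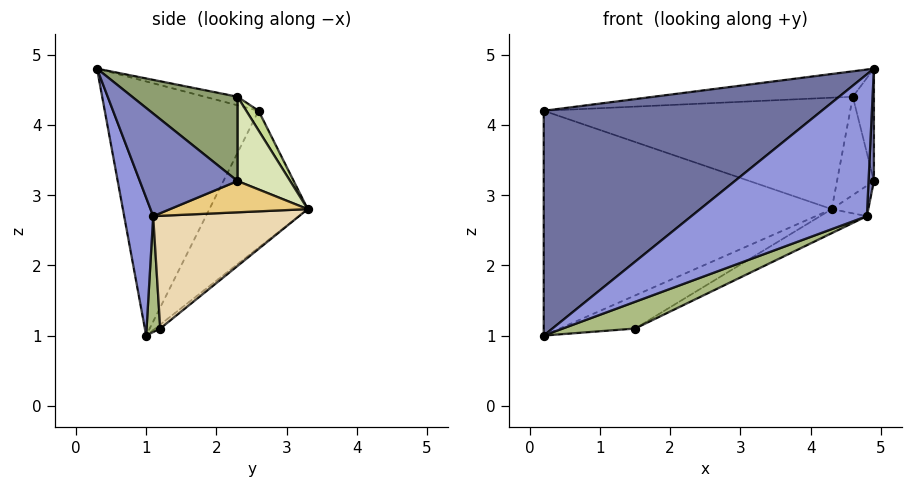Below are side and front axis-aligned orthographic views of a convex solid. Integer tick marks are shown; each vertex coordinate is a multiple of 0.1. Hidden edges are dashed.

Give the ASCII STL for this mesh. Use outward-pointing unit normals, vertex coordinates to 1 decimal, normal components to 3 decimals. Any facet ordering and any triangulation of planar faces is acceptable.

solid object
 facet normal -0.443 -0.802 0.401
  outer loop
   vertex 0.2 1.0 1.0
   vertex 4.9 0.3 4.8
   vertex 0.2 2.6 4.2
  endloop
 endfacet
 facet normal 0.996 -0.055 -0.068
  outer loop
   vertex 4.8 1.1 2.7
   vertex 4.9 2.3 3.2
   vertex 4.9 0.3 4.8
  endloop
 endfacet
 facet normal 0.152 -0.921 -0.358
  outer loop
   vertex 4.8 1.1 2.7
   vertex 4.9 0.3 4.8
   vertex 0.2 1.0 1.0
  endloop
 endfacet
 facet normal -0.032 0.191 0.981
  outer loop
   vertex 4.6 2.3 4.4
   vertex 0.2 2.6 4.2
   vertex 4.9 0.3 4.8
  endloop
 endfacet
 facet normal 0.952 0.190 0.238
  outer loop
   vertex 4.6 2.3 4.4
   vertex 4.9 0.3 4.8
   vertex 4.9 2.3 3.2
  endloop
 endfacet
 facet normal 0.169 -0.898 -0.406
  outer loop
   vertex 1.5 1.2 1.1
   vertex 4.8 1.1 2.7
   vertex 0.2 1.0 1.0
  endloop
 endfacet
 facet normal 0.034 0.850 0.525
  outer loop
   vertex 4.3 3.3 2.8
   vertex 0.2 2.6 4.2
   vertex 4.6 2.3 4.4
  endloop
 endfacet
 facet normal 0.803 0.562 0.201
  outer loop
   vertex 4.3 3.3 2.8
   vertex 4.6 2.3 4.4
   vertex 4.9 2.3 3.2
  endloop
 endfacet
 facet normal -0.292 0.855 -0.428
  outer loop
   vertex 4.3 3.3 2.8
   vertex 0.2 1.0 1.0
   vertex 0.2 2.6 4.2
  endloop
 endfacet
 facet normal -0.045 0.664 -0.746
  outer loop
   vertex 4.3 3.3 2.8
   vertex 1.5 1.2 1.1
   vertex 0.2 1.0 1.0
  endloop
 endfacet
 facet normal 0.752 0.199 -0.629
  outer loop
   vertex 4.3 3.3 2.8
   vertex 4.9 2.3 3.2
   vertex 4.8 1.1 2.7
  endloop
 endfacet
 facet normal 0.435 0.139 -0.889
  outer loop
   vertex 4.3 3.3 2.8
   vertex 4.8 1.1 2.7
   vertex 1.5 1.2 1.1
  endloop
 endfacet
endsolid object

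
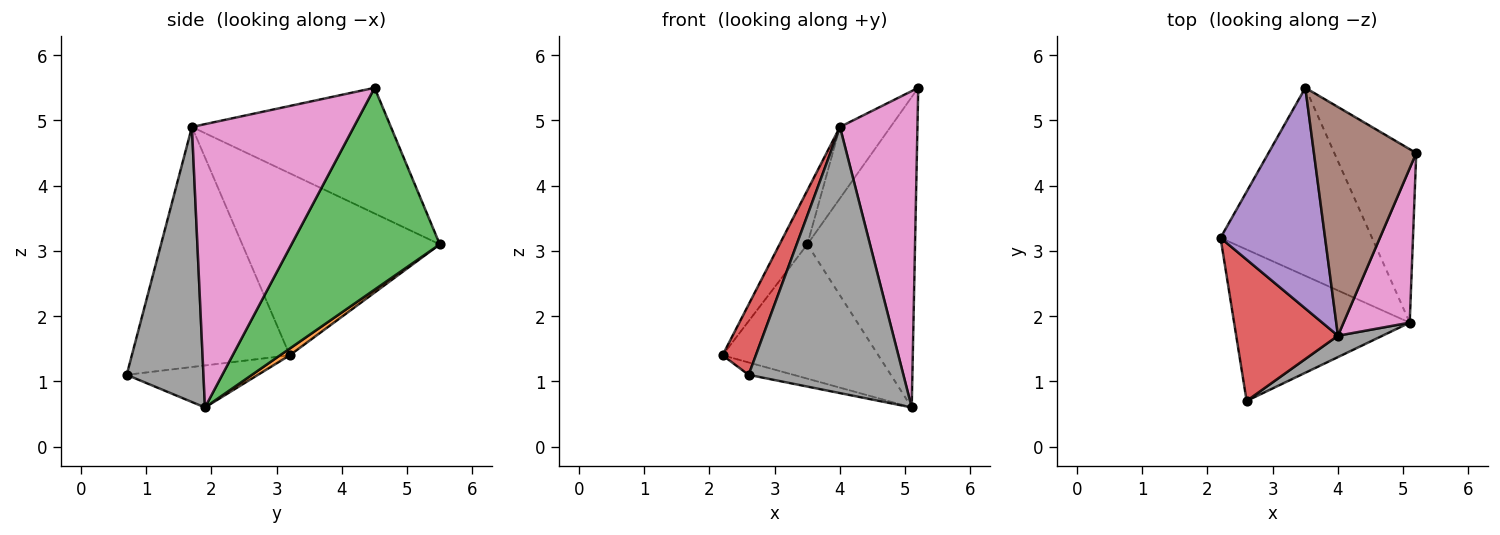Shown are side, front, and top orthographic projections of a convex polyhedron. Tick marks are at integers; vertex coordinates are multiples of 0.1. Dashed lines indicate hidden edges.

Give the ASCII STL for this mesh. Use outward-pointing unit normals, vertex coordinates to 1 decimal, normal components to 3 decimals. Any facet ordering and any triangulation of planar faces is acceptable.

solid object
 facet normal -0.232 0.079 -0.970
  outer loop
   vertex 5.1 1.9 0.6
   vertex 2.6 0.7 1.1
   vertex 2.2 3.2 1.4
  endloop
 endfacet
 facet normal 0.036 0.581 -0.813
  outer loop
   vertex 3.5 5.5 3.1
   vertex 5.1 1.9 0.6
   vertex 2.2 3.2 1.4
  endloop
 endfacet
 facet normal 0.769 0.558 -0.312
  outer loop
   vertex 3.5 5.5 3.1
   vertex 5.2 4.5 5.5
   vertex 5.1 1.9 0.6
  endloop
 endfacet
 facet normal -0.904 -0.191 0.383
  outer loop
   vertex 4.0 1.7 4.9
   vertex 2.2 3.2 1.4
   vertex 2.6 0.7 1.1
  endloop
 endfacet
 facet normal -0.861 0.121 0.495
  outer loop
   vertex 4.0 1.7 4.9
   vertex 3.5 5.5 3.1
   vertex 2.2 3.2 1.4
  endloop
 endfacet
 facet normal -0.761 0.193 0.619
  outer loop
   vertex 4.0 1.7 4.9
   vertex 5.2 4.5 5.5
   vertex 3.5 5.5 3.1
  endloop
 endfacet
 facet normal 0.883 -0.422 0.206
  outer loop
   vertex 4.0 1.7 4.9
   vertex 5.1 1.9 0.6
   vertex 5.2 4.5 5.5
  endloop
 endfacet
 facet normal 0.443 -0.894 0.072
  outer loop
   vertex 4.0 1.7 4.9
   vertex 2.6 0.7 1.1
   vertex 5.1 1.9 0.6
  endloop
 endfacet
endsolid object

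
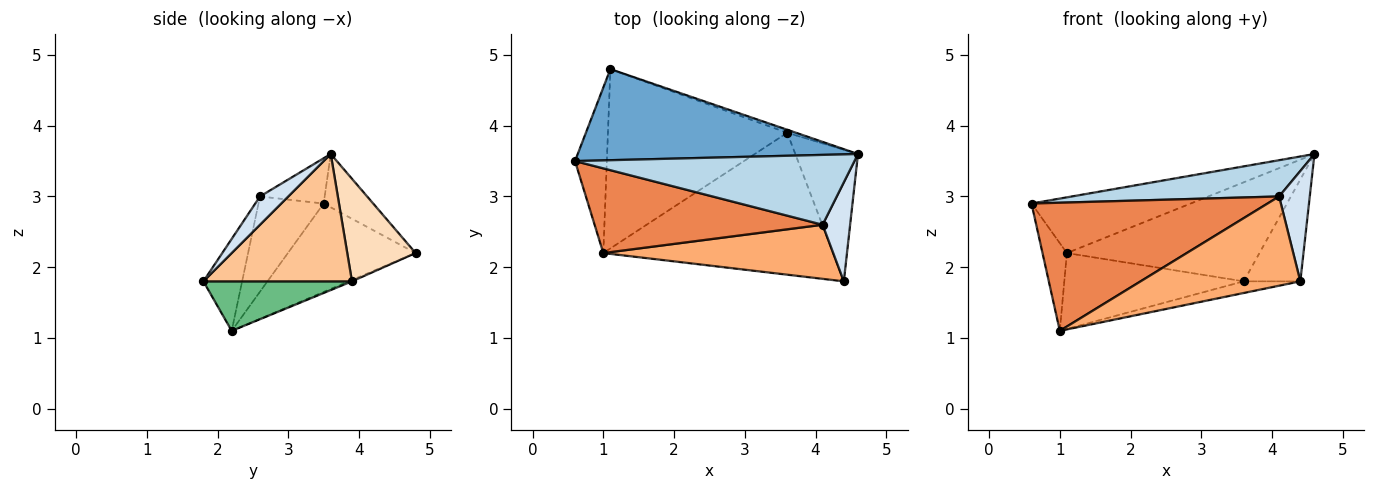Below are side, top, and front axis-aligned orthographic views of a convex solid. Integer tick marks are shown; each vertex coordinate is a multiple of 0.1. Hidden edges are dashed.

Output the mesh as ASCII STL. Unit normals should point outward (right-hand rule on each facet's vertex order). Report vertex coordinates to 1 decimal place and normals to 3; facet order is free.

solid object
 facet normal -0.160 0.515 0.842
  outer loop
   vertex 1.1 4.8 2.2
   vertex 0.6 3.5 2.9
   vertex 4.6 3.6 3.6
  endloop
 endfacet
 facet normal -0.926 0.177 -0.333
  outer loop
   vertex 1.0 2.2 1.1
   vertex 0.6 3.5 2.9
   vertex 1.1 4.8 2.2
  endloop
 endfacet
 facet normal -0.142 -0.456 0.879
  outer loop
   vertex 4.1 2.6 3.0
   vertex 4.6 3.6 3.6
   vertex 0.6 3.5 2.9
  endloop
 endfacet
 facet normal 0.566 -0.613 0.551
  outer loop
   vertex 4.1 2.6 3.0
   vertex 4.4 1.8 1.8
   vertex 4.6 3.6 3.6
  endloop
 endfacet
 facet normal -0.224 -0.813 0.537
  outer loop
   vertex 4.1 2.6 3.0
   vertex 0.6 3.5 2.9
   vertex 1.0 2.2 1.1
  endloop
 endfacet
 facet normal -0.203 -0.837 0.508
  outer loop
   vertex 4.1 2.6 3.0
   vertex 1.0 2.2 1.1
   vertex 4.4 1.8 1.8
  endloop
 endfacet
 facet normal 0.849 0.323 -0.418
  outer loop
   vertex 3.6 3.9 1.8
   vertex 4.6 3.6 3.6
   vertex 4.4 1.8 1.8
  endloop
 endfacet
 facet normal 0.334 0.942 -0.029
  outer loop
   vertex 3.6 3.9 1.8
   vertex 1.1 4.8 2.2
   vertex 4.6 3.6 3.6
  endloop
 endfacet
 facet normal 0.210 0.080 -0.974
  outer loop
   vertex 3.6 3.9 1.8
   vertex 4.4 1.8 1.8
   vertex 1.0 2.2 1.1
  endloop
 endfacet
 facet normal -0.007 0.390 -0.921
  outer loop
   vertex 3.6 3.9 1.8
   vertex 1.0 2.2 1.1
   vertex 1.1 4.8 2.2
  endloop
 endfacet
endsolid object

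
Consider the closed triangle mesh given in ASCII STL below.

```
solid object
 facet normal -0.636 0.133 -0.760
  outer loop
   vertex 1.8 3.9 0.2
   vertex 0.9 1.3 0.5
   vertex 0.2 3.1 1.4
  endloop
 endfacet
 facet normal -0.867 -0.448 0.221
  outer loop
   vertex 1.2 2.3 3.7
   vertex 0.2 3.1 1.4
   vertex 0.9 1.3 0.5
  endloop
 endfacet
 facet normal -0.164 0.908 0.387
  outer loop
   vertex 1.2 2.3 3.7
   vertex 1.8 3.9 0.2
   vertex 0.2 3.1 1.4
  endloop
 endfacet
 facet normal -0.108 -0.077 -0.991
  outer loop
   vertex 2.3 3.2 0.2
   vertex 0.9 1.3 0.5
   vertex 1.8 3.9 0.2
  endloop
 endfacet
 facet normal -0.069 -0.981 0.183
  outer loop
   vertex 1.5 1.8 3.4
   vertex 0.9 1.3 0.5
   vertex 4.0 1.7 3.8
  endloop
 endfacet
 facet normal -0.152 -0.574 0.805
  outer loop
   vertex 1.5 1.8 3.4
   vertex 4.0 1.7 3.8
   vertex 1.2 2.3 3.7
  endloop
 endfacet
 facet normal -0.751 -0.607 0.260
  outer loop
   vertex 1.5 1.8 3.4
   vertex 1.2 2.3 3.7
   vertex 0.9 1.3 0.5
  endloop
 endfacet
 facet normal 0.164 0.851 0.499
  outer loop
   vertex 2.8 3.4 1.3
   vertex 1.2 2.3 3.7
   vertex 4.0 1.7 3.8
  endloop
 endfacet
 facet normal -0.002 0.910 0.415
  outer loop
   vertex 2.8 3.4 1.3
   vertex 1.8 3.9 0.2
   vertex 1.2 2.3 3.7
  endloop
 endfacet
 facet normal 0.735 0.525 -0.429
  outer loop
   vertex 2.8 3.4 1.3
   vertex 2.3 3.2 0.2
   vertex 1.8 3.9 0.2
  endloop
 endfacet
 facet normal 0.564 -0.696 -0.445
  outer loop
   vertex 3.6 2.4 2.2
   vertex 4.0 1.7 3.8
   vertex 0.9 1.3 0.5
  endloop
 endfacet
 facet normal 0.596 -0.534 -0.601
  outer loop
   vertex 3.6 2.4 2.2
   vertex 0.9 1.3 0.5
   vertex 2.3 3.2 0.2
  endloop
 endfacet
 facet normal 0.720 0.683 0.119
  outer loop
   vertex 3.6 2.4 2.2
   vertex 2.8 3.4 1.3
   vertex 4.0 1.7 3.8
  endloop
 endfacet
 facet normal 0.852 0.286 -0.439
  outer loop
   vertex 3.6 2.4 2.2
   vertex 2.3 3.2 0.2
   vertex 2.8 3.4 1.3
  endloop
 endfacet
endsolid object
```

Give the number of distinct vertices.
9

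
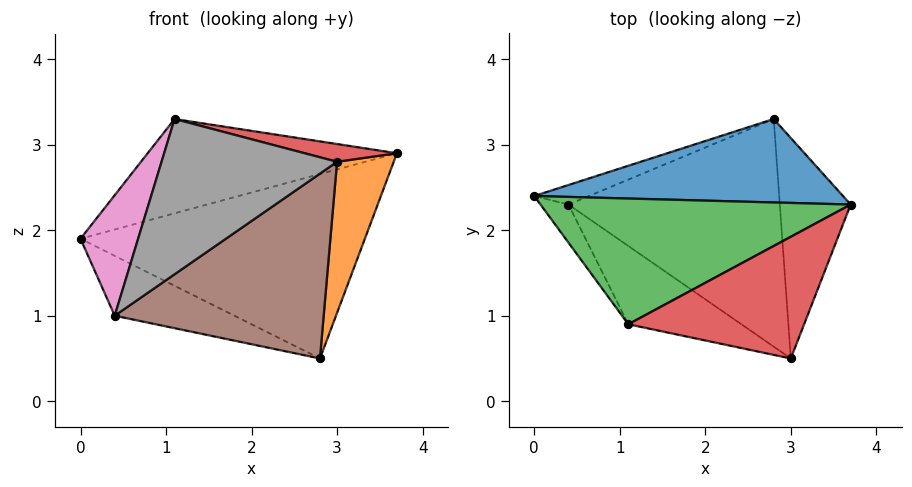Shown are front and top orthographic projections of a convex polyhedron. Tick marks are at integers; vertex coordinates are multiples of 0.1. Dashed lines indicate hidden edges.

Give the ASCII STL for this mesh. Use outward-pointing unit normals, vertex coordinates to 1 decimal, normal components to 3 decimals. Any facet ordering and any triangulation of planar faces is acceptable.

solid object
 facet normal -0.086 0.908 0.411
  outer loop
   vertex 2.8 3.3 0.5
   vertex 0.0 2.4 1.9
   vertex 3.7 2.3 2.9
  endloop
 endfacet
 facet normal 0.844 -0.303 -0.443
  outer loop
   vertex 2.8 3.3 0.5
   vertex 3.7 2.3 2.9
   vertex 3.0 0.5 2.8
  endloop
 endfacet
 facet normal -0.196 0.588 0.784
  outer loop
   vertex 1.1 0.9 3.3
   vertex 3.7 2.3 2.9
   vertex 0.0 2.4 1.9
  endloop
 endfacet
 facet normal 0.224 -0.141 0.964
  outer loop
   vertex 1.1 0.9 3.3
   vertex 3.0 0.5 2.8
   vertex 3.7 2.3 2.9
  endloop
 endfacet
 facet normal -0.418 0.863 -0.282
  outer loop
   vertex 0.4 2.3 1.0
   vertex 0.0 2.4 1.9
   vertex 2.8 3.3 0.5
  endloop
 endfacet
 facet normal 0.100 -0.627 -0.772
  outer loop
   vertex 0.4 2.3 1.0
   vertex 2.8 3.3 0.5
   vertex 3.0 0.5 2.8
  endloop
 endfacet
 facet normal -0.676 -0.703 -0.222
  outer loop
   vertex 0.4 2.3 1.0
   vertex 1.1 0.9 3.3
   vertex 0.0 2.4 1.9
  endloop
 endfacet
 facet normal -0.293 -0.854 -0.430
  outer loop
   vertex 0.4 2.3 1.0
   vertex 3.0 0.5 2.8
   vertex 1.1 0.9 3.3
  endloop
 endfacet
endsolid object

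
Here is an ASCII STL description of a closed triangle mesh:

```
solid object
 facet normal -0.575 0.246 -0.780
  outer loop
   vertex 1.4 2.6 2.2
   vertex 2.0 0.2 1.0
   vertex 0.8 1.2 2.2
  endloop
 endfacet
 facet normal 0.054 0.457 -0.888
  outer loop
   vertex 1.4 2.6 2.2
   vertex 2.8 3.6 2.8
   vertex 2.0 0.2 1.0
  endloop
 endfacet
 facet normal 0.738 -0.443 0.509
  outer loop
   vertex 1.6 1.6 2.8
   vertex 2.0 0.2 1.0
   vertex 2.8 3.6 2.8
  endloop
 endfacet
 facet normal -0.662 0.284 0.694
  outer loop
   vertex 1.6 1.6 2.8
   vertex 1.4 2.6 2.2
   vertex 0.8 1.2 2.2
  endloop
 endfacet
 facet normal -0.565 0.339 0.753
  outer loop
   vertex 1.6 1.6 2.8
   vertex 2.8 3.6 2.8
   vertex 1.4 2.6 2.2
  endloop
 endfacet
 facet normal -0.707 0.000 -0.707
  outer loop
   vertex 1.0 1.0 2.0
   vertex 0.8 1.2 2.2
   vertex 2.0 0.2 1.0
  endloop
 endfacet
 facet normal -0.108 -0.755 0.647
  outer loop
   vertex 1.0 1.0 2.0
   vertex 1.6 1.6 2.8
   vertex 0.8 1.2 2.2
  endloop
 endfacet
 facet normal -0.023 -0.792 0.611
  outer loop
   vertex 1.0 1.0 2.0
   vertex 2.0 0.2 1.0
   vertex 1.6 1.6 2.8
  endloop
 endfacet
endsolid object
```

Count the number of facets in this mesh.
8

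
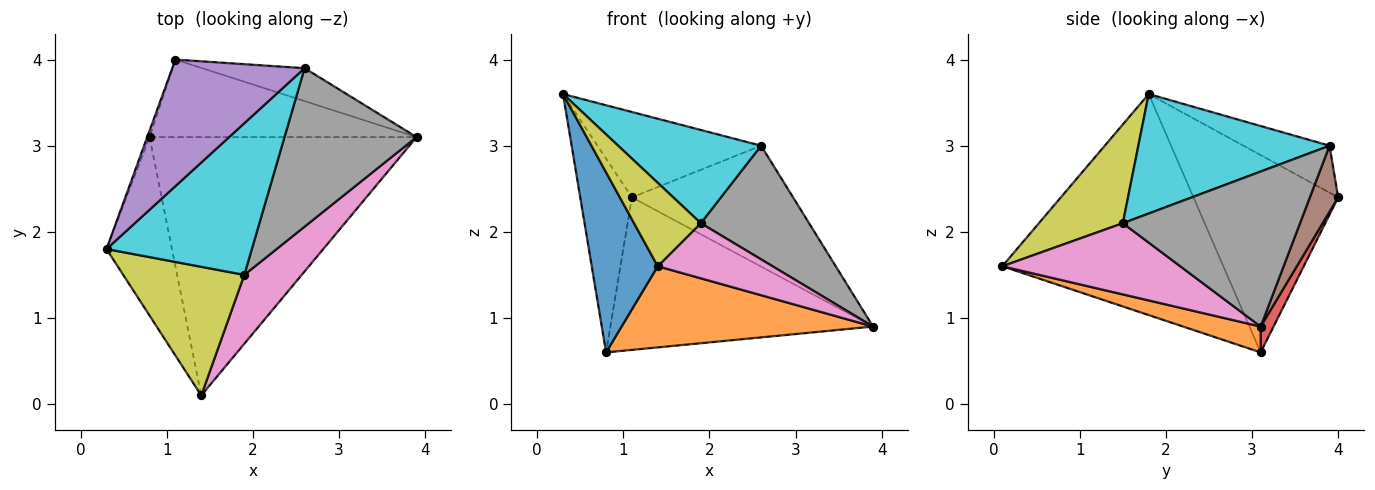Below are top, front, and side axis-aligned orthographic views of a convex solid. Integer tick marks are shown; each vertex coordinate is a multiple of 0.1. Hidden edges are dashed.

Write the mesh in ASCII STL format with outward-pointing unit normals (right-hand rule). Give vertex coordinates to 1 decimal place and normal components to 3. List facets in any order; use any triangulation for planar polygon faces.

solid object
 facet normal -0.922 -0.275 -0.273
  outer loop
   vertex 0.8 3.1 0.6
   vertex 1.4 0.1 1.6
   vertex 0.3 1.8 3.6
  endloop
 endfacet
 facet normal 0.092 -0.298 -0.950
  outer loop
   vertex 0.8 3.1 0.6
   vertex 3.9 3.1 0.9
   vertex 1.4 0.1 1.6
  endloop
 endfacet
 facet normal -0.942 0.336 -0.011
  outer loop
   vertex 1.1 4.0 2.4
   vertex 0.8 3.1 0.6
   vertex 0.3 1.8 3.6
  endloop
 endfacet
 facet normal 0.044 0.891 -0.453
  outer loop
   vertex 1.1 4.0 2.4
   vertex 3.9 3.1 0.9
   vertex 0.8 3.1 0.6
  endloop
 endfacet
 facet normal -0.282 0.536 0.795
  outer loop
   vertex 2.6 3.9 3.0
   vertex 1.1 4.0 2.4
   vertex 0.3 1.8 3.6
  endloop
 endfacet
 facet normal 0.167 0.951 -0.259
  outer loop
   vertex 2.6 3.9 3.0
   vertex 3.9 3.1 0.9
   vertex 1.1 4.0 2.4
  endloop
 endfacet
 facet normal 0.696 -0.449 0.561
  outer loop
   vertex 1.9 1.5 2.1
   vertex 1.4 0.1 1.6
   vertex 3.9 3.1 0.9
  endloop
 endfacet
 facet normal 0.690 -0.422 0.588
  outer loop
   vertex 1.9 1.5 2.1
   vertex 3.9 3.1 0.9
   vertex 2.6 3.9 3.0
  endloop
 endfacet
 facet normal 0.565 -0.449 0.692
  outer loop
   vertex 1.9 1.5 2.1
   vertex 0.3 1.8 3.6
   vertex 1.4 0.1 1.6
  endloop
 endfacet
 facet normal 0.574 -0.429 0.698
  outer loop
   vertex 1.9 1.5 2.1
   vertex 2.6 3.9 3.0
   vertex 0.3 1.8 3.6
  endloop
 endfacet
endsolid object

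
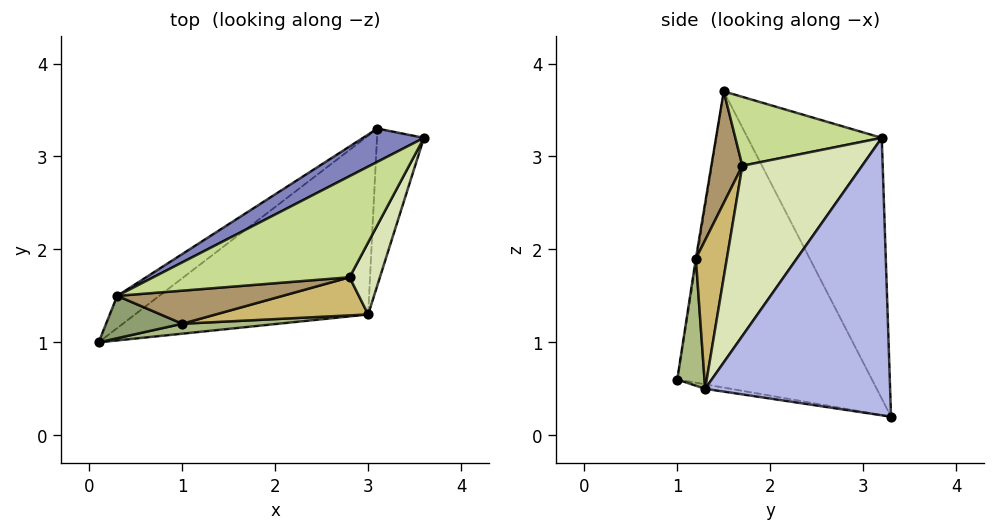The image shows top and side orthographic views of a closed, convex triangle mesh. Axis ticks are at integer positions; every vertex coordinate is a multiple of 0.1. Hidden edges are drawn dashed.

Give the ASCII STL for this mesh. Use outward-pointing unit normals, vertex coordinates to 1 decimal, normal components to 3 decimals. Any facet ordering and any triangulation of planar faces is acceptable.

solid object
 facet normal -0.613 0.785 -0.087
  outer loop
   vertex 0.3 1.5 3.7
   vertex 3.1 3.3 0.2
   vertex 0.1 1.0 0.6
  endloop
 endfacet
 facet normal -0.443 0.890 0.104
  outer loop
   vertex 0.3 1.5 3.7
   vertex 3.6 3.2 3.2
   vertex 3.1 3.3 0.2
  endloop
 endfacet
 facet normal -0.019 -0.147 -0.989
  outer loop
   vertex 3.0 1.3 0.5
   vertex 0.1 1.0 0.6
   vertex 3.1 3.3 0.2
  endloop
 endfacet
 facet normal 0.983 -0.074 -0.166
  outer loop
   vertex 3.0 1.3 0.5
   vertex 3.1 3.3 0.2
   vertex 3.6 3.2 3.2
  endloop
 endfacet
 facet normal -0.012 -0.987 0.160
  outer loop
   vertex 1.0 1.2 1.9
   vertex 0.3 1.5 3.7
   vertex 0.1 1.0 0.6
  endloop
 endfacet
 facet normal 0.105 -0.991 0.080
  outer loop
   vertex 1.0 1.2 1.9
   vertex 0.1 1.0 0.6
   vertex 3.0 1.3 0.5
  endloop
 endfacet
 facet normal 0.311 -0.343 0.886
  outer loop
   vertex 2.8 1.7 2.9
   vertex 3.6 3.2 3.2
   vertex 0.3 1.5 3.7
  endloop
 endfacet
 facet normal 0.859 -0.489 0.153
  outer loop
   vertex 2.8 1.7 2.9
   vertex 3.0 1.3 0.5
   vertex 3.6 3.2 3.2
  endloop
 endfacet
 facet normal 0.147 -0.965 0.218
  outer loop
   vertex 2.8 1.7 2.9
   vertex 0.3 1.5 3.7
   vertex 1.0 1.2 1.9
  endloop
 endfacet
 facet normal 0.172 -0.969 0.176
  outer loop
   vertex 2.8 1.7 2.9
   vertex 1.0 1.2 1.9
   vertex 3.0 1.3 0.5
  endloop
 endfacet
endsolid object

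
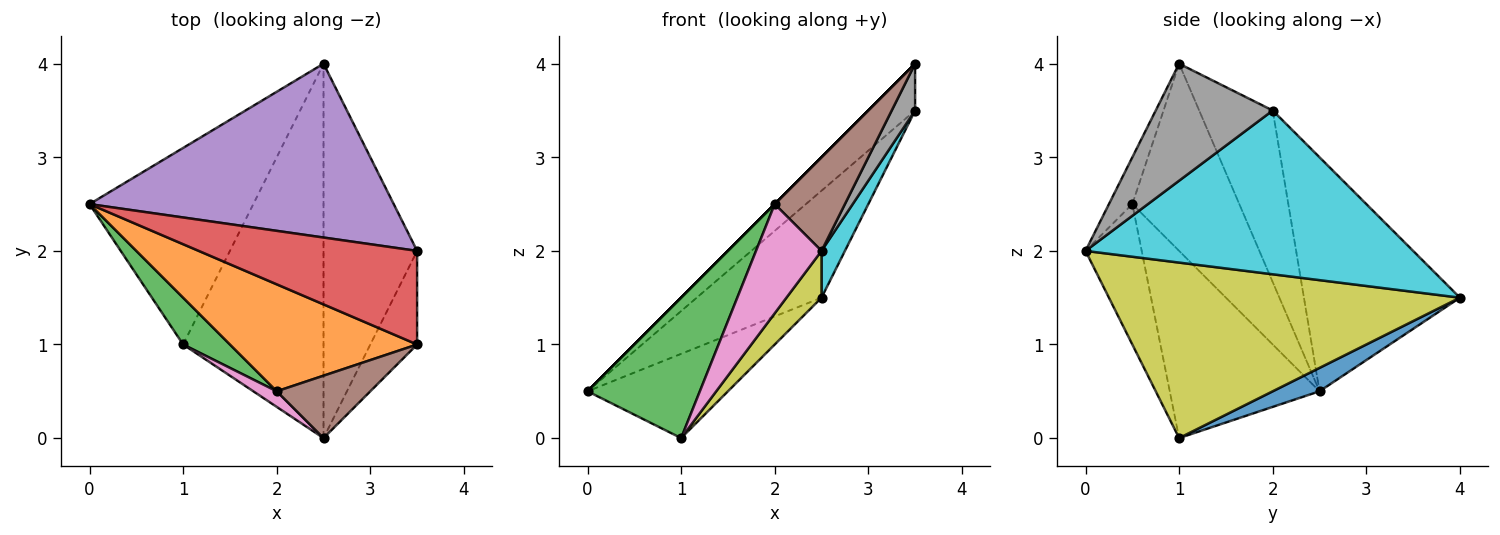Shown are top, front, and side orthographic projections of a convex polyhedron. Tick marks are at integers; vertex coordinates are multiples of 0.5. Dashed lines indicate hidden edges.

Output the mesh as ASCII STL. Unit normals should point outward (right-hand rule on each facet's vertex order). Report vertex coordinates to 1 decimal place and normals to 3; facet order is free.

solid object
 facet normal 0.130 0.391 -0.911
  outer loop
   vertex 1.0 1.0 0.0
   vertex 0.0 2.5 0.5
   vertex 2.5 4.0 1.5
  endloop
 endfacet
 facet normal -0.707 0.000 0.707
  outer loop
   vertex 2.0 0.5 2.5
   vertex 3.5 1.0 4.0
   vertex 0.0 2.5 0.5
  endloop
 endfacet
 facet normal -0.784 -0.588 0.196
  outer loop
   vertex 2.0 0.5 2.5
   vertex 0.0 2.5 0.5
   vertex 1.0 1.0 0.0
  endloop
 endfacet
 facet normal -0.575 0.366 0.732
  outer loop
   vertex 3.5 2.0 3.5
   vertex 0.0 2.5 0.5
   vertex 3.5 1.0 4.0
  endloop
 endfacet
 facet normal -0.548 0.438 0.712
  outer loop
   vertex 3.5 2.0 3.5
   vertex 2.5 4.0 1.5
   vertex 0.0 2.5 0.5
  endloop
 endfacet
 facet normal -0.267 -0.802 0.535
  outer loop
   vertex 2.5 0.0 2.0
   vertex 3.5 1.0 4.0
   vertex 2.0 0.5 2.5
  endloop
 endfacet
 facet normal -0.647 -0.755 0.108
  outer loop
   vertex 2.5 0.0 2.0
   vertex 2.0 0.5 2.5
   vertex 1.0 1.0 0.0
  endloop
 endfacet
 facet normal 0.913 -0.183 -0.365
  outer loop
   vertex 2.5 0.0 2.0
   vertex 3.5 2.0 3.5
   vertex 3.5 1.0 4.0
  endloop
 endfacet
 facet normal 0.778 -0.078 -0.623
  outer loop
   vertex 2.5 0.0 2.0
   vertex 1.0 1.0 0.0
   vertex 2.5 4.0 1.5
  endloop
 endfacet
 facet normal 0.867 -0.062 -0.495
  outer loop
   vertex 2.5 0.0 2.0
   vertex 2.5 4.0 1.5
   vertex 3.5 2.0 3.5
  endloop
 endfacet
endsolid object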